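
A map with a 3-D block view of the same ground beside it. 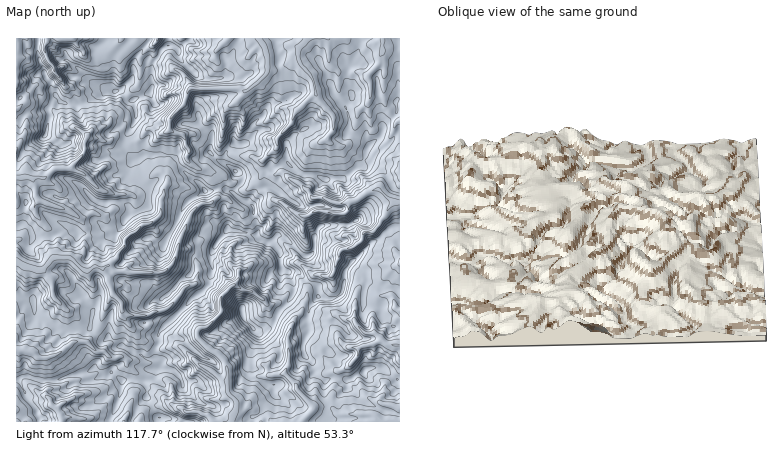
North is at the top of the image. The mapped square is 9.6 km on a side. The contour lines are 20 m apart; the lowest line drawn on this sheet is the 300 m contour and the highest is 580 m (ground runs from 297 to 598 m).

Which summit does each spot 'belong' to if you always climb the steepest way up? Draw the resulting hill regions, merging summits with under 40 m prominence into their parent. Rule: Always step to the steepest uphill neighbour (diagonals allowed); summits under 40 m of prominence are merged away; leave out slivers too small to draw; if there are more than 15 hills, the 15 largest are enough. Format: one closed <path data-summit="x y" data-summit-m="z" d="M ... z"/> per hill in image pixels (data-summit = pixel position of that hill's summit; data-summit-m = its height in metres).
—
<path data-summit="268 242" data-summit-m="598" d="M400 38l-216 0 10 12 22 2-2 7-20 0-12 9-1 4 10 16-4 4-4 14-13 12-1 12-3 2-8 1-4-4-6 0-10 12-12 2-10-5-6 3-20-3-16-11-8 0-5 5-15 18-19 18-1 8-10 2 0 244 384 0z"/><path data-summit="116 92" data-summit-m="544" d="M182 38l-44 0-8 8-8-8-16 16-14 3-6-1-14-18-24 0-4 12 11 22-11 11-8 2-8 7-2 10-9 6 9 8 1 6-2 12-9 14 0 30 10-1 1-9 39-41 12 1 12 10 8 0 6 3 12-3 10 5 12-2 10-12 6 0 4 4 8-1 3-2 1-12 13-12 4-14 4-4-10-16 1-4 12-9 20 0 2-7-22-2z"/><path data-summit="242 312" data-summit-m="557" d="M234 285l-13 13 0 14-11 12-10 4-3 4 0 4 5 6 22 18 4 14 0 18 8 10 0 8 6 1 6-5 10-28 2-2 10-2-3-8 6-10 7-4 9 0-1-16 3-8-19-10-3-4-1-8-6-8-10-7-8-1z"/>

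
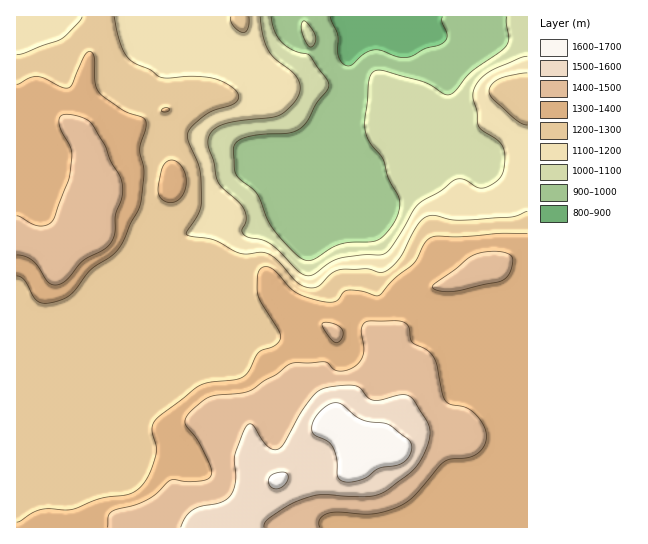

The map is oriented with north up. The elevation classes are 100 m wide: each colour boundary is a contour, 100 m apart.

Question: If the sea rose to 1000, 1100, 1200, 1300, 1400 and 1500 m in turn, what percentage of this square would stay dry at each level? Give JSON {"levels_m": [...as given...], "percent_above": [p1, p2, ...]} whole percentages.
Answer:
{"levels_m": [1000, 1100, 1200, 1300, 1400, 1500], "percent_above": [88, 80, 70, 43, 20, 7]}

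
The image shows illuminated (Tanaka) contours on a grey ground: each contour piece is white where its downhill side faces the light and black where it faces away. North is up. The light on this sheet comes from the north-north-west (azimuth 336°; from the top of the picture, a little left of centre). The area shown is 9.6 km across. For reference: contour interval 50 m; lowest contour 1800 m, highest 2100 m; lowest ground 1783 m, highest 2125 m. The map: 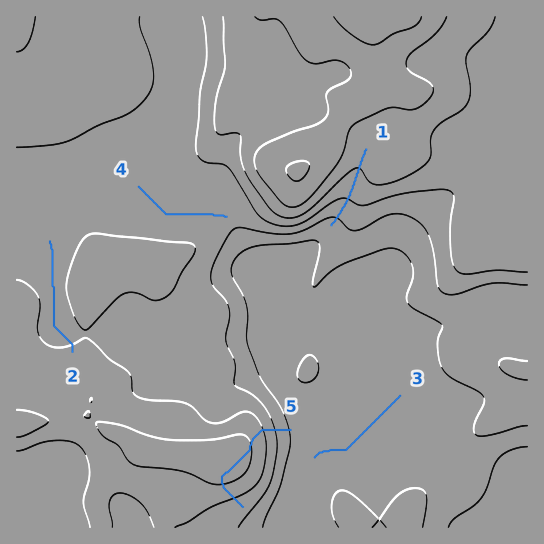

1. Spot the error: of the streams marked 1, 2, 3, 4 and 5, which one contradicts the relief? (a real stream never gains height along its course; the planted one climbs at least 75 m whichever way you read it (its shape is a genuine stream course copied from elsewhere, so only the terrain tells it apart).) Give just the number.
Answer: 5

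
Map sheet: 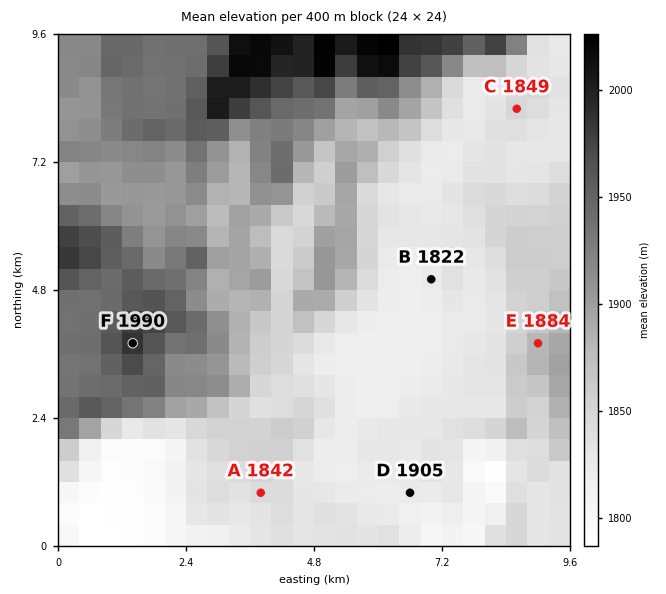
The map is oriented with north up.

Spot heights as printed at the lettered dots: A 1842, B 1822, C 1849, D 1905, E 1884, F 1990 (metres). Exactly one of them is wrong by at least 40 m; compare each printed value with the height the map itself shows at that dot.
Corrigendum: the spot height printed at D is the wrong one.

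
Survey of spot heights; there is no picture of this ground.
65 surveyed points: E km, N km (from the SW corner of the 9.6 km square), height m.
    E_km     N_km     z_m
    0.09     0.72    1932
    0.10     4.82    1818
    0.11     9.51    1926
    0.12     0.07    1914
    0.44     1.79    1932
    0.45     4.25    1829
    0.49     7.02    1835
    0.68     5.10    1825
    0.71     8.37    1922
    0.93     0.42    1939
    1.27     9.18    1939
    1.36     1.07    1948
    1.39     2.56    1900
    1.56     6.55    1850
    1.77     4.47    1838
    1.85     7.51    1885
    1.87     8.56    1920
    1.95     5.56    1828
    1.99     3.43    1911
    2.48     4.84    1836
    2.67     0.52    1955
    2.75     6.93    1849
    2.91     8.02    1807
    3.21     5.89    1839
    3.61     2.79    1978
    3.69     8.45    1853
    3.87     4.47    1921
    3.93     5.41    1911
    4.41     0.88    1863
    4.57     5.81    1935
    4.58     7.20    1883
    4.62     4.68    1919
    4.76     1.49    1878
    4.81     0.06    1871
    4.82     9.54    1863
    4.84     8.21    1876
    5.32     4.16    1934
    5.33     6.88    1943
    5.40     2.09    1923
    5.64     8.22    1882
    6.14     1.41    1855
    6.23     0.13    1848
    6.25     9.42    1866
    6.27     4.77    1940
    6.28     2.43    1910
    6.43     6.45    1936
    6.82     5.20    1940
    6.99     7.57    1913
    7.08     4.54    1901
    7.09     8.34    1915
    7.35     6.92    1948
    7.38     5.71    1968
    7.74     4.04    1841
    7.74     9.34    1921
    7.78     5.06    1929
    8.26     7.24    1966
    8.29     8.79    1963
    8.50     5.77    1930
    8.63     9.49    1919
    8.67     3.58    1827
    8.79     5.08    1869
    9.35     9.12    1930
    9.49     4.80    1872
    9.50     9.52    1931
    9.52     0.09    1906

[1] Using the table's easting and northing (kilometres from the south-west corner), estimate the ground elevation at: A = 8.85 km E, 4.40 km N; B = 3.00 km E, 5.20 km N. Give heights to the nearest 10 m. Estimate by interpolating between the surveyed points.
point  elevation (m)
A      1850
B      1840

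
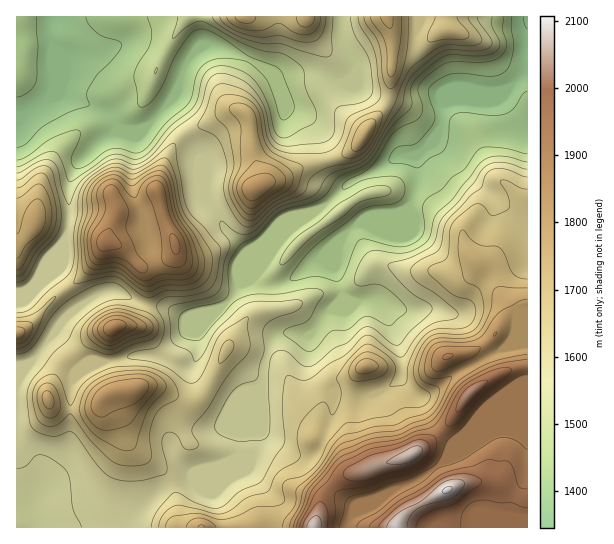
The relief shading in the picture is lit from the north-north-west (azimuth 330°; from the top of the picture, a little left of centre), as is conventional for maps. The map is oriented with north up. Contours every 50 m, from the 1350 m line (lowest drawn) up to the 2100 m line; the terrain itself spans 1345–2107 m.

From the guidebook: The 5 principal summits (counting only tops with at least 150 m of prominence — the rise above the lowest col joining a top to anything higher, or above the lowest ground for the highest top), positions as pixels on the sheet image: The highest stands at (447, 490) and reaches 2107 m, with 762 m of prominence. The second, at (105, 242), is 1921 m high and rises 329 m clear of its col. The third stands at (113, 327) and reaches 1889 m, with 266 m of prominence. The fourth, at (130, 390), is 1849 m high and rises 214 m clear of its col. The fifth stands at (254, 189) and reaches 1839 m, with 249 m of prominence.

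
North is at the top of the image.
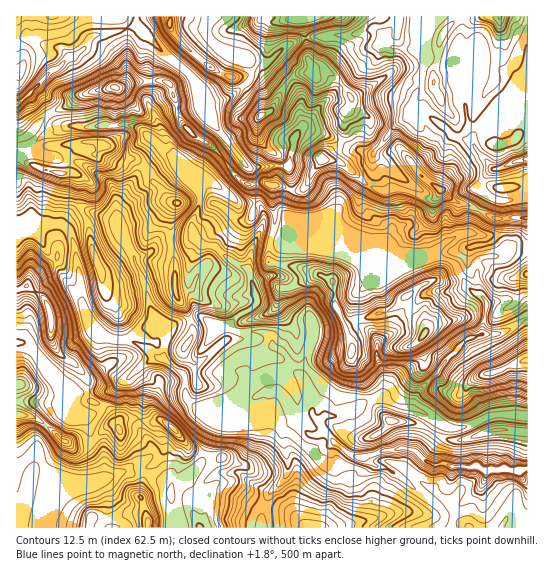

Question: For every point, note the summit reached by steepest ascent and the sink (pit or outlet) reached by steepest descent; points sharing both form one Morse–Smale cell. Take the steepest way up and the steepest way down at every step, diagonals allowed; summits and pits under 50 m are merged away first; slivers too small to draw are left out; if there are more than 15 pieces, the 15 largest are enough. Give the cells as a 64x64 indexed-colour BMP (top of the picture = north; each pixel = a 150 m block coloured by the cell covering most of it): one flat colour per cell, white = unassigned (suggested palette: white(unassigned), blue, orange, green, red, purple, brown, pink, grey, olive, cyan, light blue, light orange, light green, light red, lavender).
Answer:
<image width="64" height="64" href="data:image/bmp;base64,Qk12CAAAAAAAAHYAAAAoAAAAQAAAAEAAAAABAAQAAAAAAAAIAAATCwAAEwsAABAAAAAAAAAA////ALR3HwAOf/8ALKAsACgn1gC9Z5QAS1aMAMJ34wB/f38AIr28AM++FwDox64AeLv/AIrfmACWmP8A1bDFAAAAAAAAAAAAAABVVVVVVVRERERERERERERET///////AAAAAAAAAAAABVVVVVVVVERERERERERERERP//////8AAJAAAAAAAAAFVVVVVVVURERERERERERERE///////wAAkAAAAAAAAFVVVVVVVVRERERERERERERE////////AACZkAAAAAAAVVVVVVVVVURERERERERERP////////8AAJmZkAAAAABVVVVVVVVVVERERERERERP/////////wAAmZmZlgAABmZmVVVVVVVVRERERERERP//////////AACZmZmWZmZmZmZlVVVVVVVERERERET///////+IiIiQCZmZmZZmZmZmZmVVVVVVVURERERE////+IiIiIiIiJmZmZmZlmZmZmZmZlVVVVVVRERESIiI//+IiIiIiIiImZmZmZlmZmZmZmZmVVVVVVVERESIiIiIiIiIiIiIiIiZmZmZlmZmZmZmZmZVVVVVVERESIiIiIiIiIiIiIiIiJmZmZmWZmZmZmZmZmVVVVVVRBGIiIiIiIiIiIiIiIiImZmZmZZmZmZmZmZmZVVVVVVREYiIiIiIiIi7u7uIiIiZmZmZmWZmZmZmZmZhEVVVVRESIiiIiIiIi7u7u7u7u5mZmZmZlmZmZmZmERERVVVVERIiIiiIgiK7u7u7u7u7mZmZmZmWZmZmZmERERERVVEREiIiIiIiIru7u7u7u7uZmZkzMzNmZmZmYREREREREREiIiIiIiIiK7u7u7u7u5mZkzMzMzNmZmZhERERERERESIiIiIiIiIiu7u7u7u7mZkzMzMzMzZmZmERERERERESIiIiIiIiIiIru7u7u7uZkzMzMzMzM2ZhERERERERESIiIiIiIiIiIiu7u7u7u5mTMzMzMzMzMRERERERERERIiIiIiIiIiIiIru7u7u7mTMzMzMzMzMRERERERERERIiIiIiIiIiIiIiK7u7u7szMzMzMzMxERERERERERERIiIiIiIiIiIiIiIiu7u7uzMzMzMzERERERERERERERIiIiIiIiIiIiIiIiIiAAu7MzMzMzERERERERERERIiIiIiIiIiIiIiIiIiIiIAAAszMzMzMRERERERERERESIiIiIiIiIiIiIiIiIiIiAAADMzMzMRERERERERERERESIiIiIiIiIiIiIiIiIiIAAAMzMzMxERERERERERERERIiIiIiIiIiIiIiIiIiIgAAAzMzMzEREREREREREREREiIiIiIiIiIiIiIiIiIAAAADMzMzMRERERERERERERESIiIiIiIiIiIiIiIiIAAAAAMzMzMxERERERERERERESIiIiIiIiIiIiIiIiIgAAAAAzMzMzERERERERERERERIiIiIiIiIiIiIiIiIgAAAAADMzMzMREREREREREREREiIiIiIiIiIiIiIiIgAAAAAAMzMzMRERERERERERERESIiIiIiIREe7uAAAAAAAAAAAzMzMxEREREREREREREREiIhERERHu7uAAAAAAAAAAADMzMzERERERERERERERERERERER7u7uAAAAAAAAAAAAMzMzERERERERERERERERERERHu7u7u4AAAAAAAAAAAARERERERERERERERERERERER7u7u7u4AAAAAAAAAAAABERERERERERERERERERERER7u7u7u4AAAAAAAAAzMzMERERERERERERERERERERER7u7u7u4AAAAAAAAN3MzMwREREREREREREREREREREREe7u7u7gAAAADdDd3dzMzBERERERERERERERERERERER7u7u7u4N3d3d3d3dzMzMEREREREREREREREBEREAAAHu7u7u4A3d3d3d3d3MzMwREREREREREREREAAREAAAAe7u7u4ADd3d3d3d3dzMzBEREREREREREREAAAEAAAAB7u7u4AAN3d3d3d3d3MzMEREREREREREREAAAAAAAAAHu7uAAAA3d3d3d3d3MzMwREREREREREREAAAAAAAABER7u7gB3fd3d3d3d3MzMzBEREREREREREAAAAAAAAAERHu7uF3d33d3d3d2szMzMABEREREREREAAAAAAAAAEREe7hEXd3d93d3dqqzMzMwAARAAAAAAAAAAAAAAAAARERERERd3d3fd3dqqrMzMzAAAAAAAAAAAAAAAAAAAAAERERERF3d3d33aqqrMzMzMAAAAAAAAAAAAAAAAAAAAABERERERd3d3eqqqqszMzMwAAAAAAAAAAAAAAAAAAAAAARERERF3d3d3qqqqzMzMzAAAAAAAAAAAAAAAAAAAAAABERERF3d3d3eqqqqszMzMAAAAAAAAAAAAAAAAAAAAABEREREXd3d3d6qqqqzMzMwAAAAAAAAAAAAAAAAAAAAREREREXd3d3d3eqqqqszMqgAAAAAAAAAAAAAAAAAAARERERd3d3d3d3d6qqqqzMqqAAAAAAAAAAAAAAAAAAAAABERF3d3d3d3d3qqqqqqqqoAAAAAAAAAAAAAAAAAAAAAAREXd3d3d3d3eqqqqqqqqgAAAAAAAAAAAAAAAAAAAAAAEXd3d3d3d3d6qqqqqqqqAAAAAAAAAAAAAAAAAAAAAAAAAAd3d3d3d3qqqqqqqqoAAAAAAAAAAAAAAAAAAAAAAAAAAAAAAAd3eqqqqqqqqgAAAAAAAAAAAAAAAAAAAAAAAAAAAAAAB3d6qqqqqqqq"/>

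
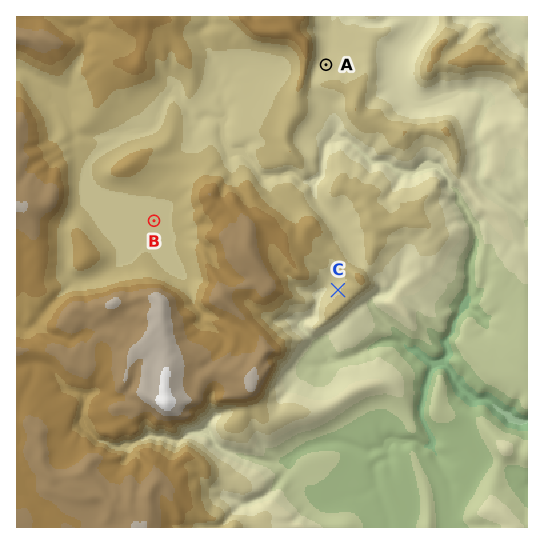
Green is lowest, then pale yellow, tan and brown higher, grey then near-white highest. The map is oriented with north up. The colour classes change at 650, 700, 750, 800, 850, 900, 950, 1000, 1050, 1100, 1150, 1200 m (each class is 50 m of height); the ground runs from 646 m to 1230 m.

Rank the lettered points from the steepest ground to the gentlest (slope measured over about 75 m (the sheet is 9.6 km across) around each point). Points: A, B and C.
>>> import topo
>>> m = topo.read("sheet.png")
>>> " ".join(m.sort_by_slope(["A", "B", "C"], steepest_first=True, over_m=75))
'C A B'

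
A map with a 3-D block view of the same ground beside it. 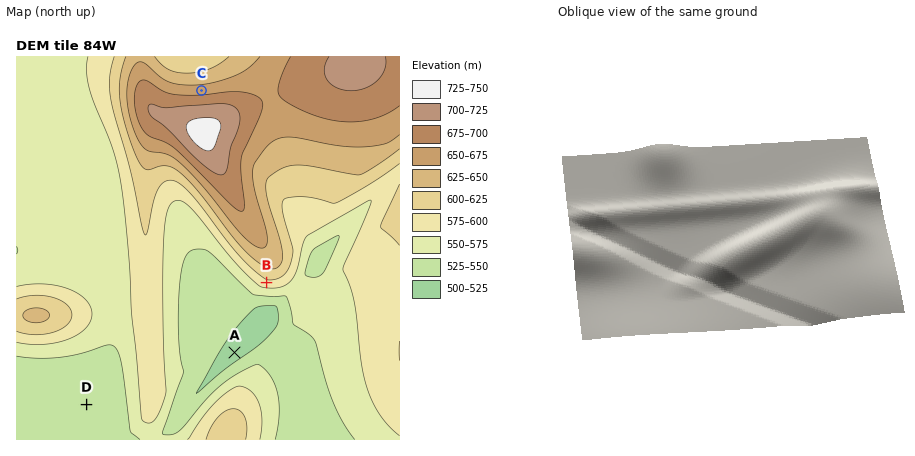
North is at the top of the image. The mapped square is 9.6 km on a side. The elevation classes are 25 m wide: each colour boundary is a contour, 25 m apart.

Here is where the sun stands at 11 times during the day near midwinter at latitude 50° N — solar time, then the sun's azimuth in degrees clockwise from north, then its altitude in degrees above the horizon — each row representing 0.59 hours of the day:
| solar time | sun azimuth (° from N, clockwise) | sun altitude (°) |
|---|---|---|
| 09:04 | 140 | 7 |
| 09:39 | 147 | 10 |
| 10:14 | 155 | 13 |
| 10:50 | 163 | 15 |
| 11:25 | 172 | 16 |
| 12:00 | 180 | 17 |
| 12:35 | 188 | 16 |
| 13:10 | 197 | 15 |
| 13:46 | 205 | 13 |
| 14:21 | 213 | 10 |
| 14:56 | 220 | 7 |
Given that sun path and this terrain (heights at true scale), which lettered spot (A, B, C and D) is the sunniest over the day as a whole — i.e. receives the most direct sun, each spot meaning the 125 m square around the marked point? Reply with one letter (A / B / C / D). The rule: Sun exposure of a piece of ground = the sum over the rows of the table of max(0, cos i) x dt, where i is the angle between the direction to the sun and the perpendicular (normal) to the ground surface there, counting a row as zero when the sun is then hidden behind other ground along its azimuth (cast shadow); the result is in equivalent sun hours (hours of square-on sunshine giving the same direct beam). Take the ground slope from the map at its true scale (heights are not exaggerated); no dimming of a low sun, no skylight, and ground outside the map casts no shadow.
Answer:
B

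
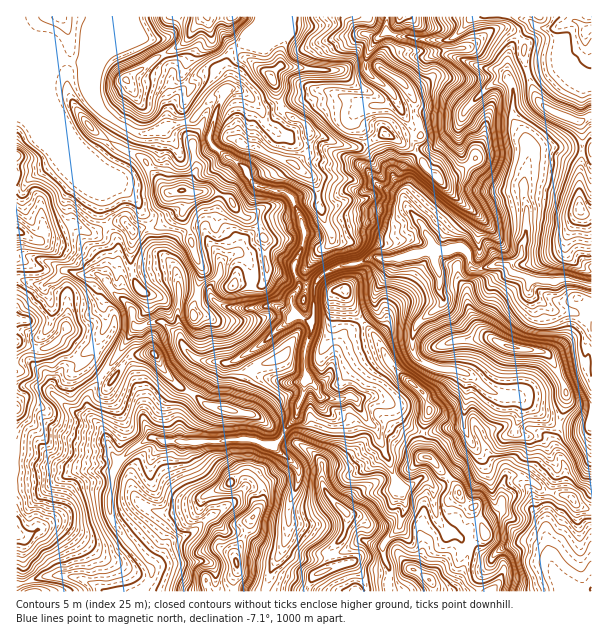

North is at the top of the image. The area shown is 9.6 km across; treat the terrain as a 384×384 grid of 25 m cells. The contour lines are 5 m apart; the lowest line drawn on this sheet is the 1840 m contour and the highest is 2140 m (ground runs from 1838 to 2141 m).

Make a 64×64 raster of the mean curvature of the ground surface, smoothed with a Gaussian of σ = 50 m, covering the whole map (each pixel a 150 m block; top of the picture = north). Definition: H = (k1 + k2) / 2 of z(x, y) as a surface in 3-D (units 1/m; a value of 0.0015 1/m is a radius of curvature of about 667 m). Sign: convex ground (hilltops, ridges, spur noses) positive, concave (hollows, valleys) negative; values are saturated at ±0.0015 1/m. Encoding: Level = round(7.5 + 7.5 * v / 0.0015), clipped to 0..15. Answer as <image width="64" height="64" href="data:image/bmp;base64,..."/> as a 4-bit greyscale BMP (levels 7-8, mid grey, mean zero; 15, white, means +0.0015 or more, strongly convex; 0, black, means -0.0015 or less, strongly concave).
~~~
<image width="64" height="64" href="data:image/bmp;base64,Qk12CAAAAAAAAHYAAAAoAAAAQAAAAEAAAAABAAQAAAAAAAAIAAATCwAAEwsAABAAAAAAAAAAAAAAABEREQAiIiIAMzMzAERERABVVVUAZmZmAHd3dwCIiIgAmZmZAKqqqgC7u7sAzMzMAN3d3QDu7u4A////AFiqqZh3d3d4d5iZeJZGd4mWZnaJdnZXmImIqoZnh3d3ZUVVVneIiHd3d7ppqnZ3dqmHd5h2h4uneHZ6qXZ3d4eJd2d3iIiId3dnp2iqdmeImqqYhnWMuIdod2jYVnd3h4h3eHiIiId3dmZUaLhmZnZneJqpZpmGeHeISNdWd3eHiXd3iIiIdnh3iampmXZmeJqXaKhIp3d3h4h0d4d3d4eJiHd4iIdneHd3eaiZd2Znd4qWZkameId3iLplZ3d3h4iZiIiIdnh4d3VYlXipZmd2aKd6hVaYh3d4umZnd3eHh5mIiIhmh3h3iFd5qahWZ3ZWmIupWJh3iHioWZdnd4eHiIiYd1iIiIiIhVeKyVVod2iqqXZ2mWh3iIeJh2d3iIaHiJh3WImYeIiXZVashViHi7mYdYWZaHibd5Zndniph2eIiHdYmYZ4iamGV4qWR3i7hlZ2ZqlpioxYqYeImpeIdniIeFiYdniIiauGeZhUesZYiHZleVecWEiIeJiJh4iHZ4iJWJh3h4dmfJeJqoJ8pUZ5t1hVeJpVWJeJh3l3iHd3d3dWqHeHd3d5mqqZgWqmd2aVi4SqiWVomIh3eXWHd3d3iHWJd4iIiIiqrLYEjMmHh3R4qslpZnmYeIeadYiHiIeIaEiXiXmamqq2Mnq7qHh4dni7l3dWh4mHh6l2h3iHeHdphGc1MiIRIhAE/rd3eJdYd4eIlkiWZ3d4mHaHiHeHdniaVXd4d2QxOdC8ZVZ3mGh4d2eFaYZVd4iXZneHiIh2eJhZmHmZmpmt9gZ3d3d1eHeJdXOaiZaZh5hlmHiYdmeIhmmHZ4iau8ybQbhniWiXdoyqlJl3h3dnmHSniYZ3eIiHeIdnq7u6uXhg13qYaYd1a9t1iHZ3d3eKtZmGV5Z5iId3d3m5moiHeaK0NERnd2R8lmZ3d3d3d6ykd2V4h2mYd3d5upZoZmZ3pnOblpd2WO+WZ4dnd3dmrWN4hnmYdqlnZpuoZ2dmZmVDNnmYh3af5ld2dnd3Zme7RZlmd5mGenZoymZ3d4iIiccsd4h3eMtTNFVnd3dmecdHdnd2eJhYh3u2VVRDSKmZtU2HiIeMtBJWZ3d4h3d6t0d3mXd3iXWZv6VVd3hiSanELYeId5xzOqmHd3iau82mWKiJqHd5lWibZEeXeIgxisgNl3d4umNbu6mYm93cu5hoh2aJh3epRot1SIaJiaUYzwmod3q4dEmJqYm7l1RFeId5hnuYh4tUR1ZMqKmZmlFfJMh3i3mFN3h3iqhlRFVoeJqXeYZ3i1iFZ26pmaqr2CMyyHinWpdUV2eZd2Zmd3d4h3Zoh3eqNZiXXIhjMSFWSoHYiaR5mIdVaKdod3d3d3iHdniIeIRYmbdalEiIh0gPofibg4mZmIRppmiHZnmJmYdnmZh5V3uphliTrLrPxyKQ+6uEaYiIZommaIhnmIqXZmZqhoZoind2V6ZpmIq7waC+7qZnh4llmbp3eGZUQxN4mWVWVneId4ZWukeXeb4p8ACK6YeJmFWZJXhmZ3ZWrIh2Z4iHd4h3dlm4V4d5pwL+gAAGNFeKSbs4M0eZmrundmiYiHd2mHZma5dnd3mIcL7by3A2Q0ZmZz51pliZmHh4mYiHeIaYZmeLdnh3eZvAfKzP93qpl2dDbEm2R4iYeJmJh3eYdpl4h4p3iHZ6meQXmoq4NomVaZeIfIZXeJh4l3l3iIiImYmIeGeHaHh4oDqoeZpkiHWIhljad1d4iIiHiXeYd4mXd3inZ3eKp3iAbJZ4moN4V4ZEnrhnV3iZmHeZd4d3eIZnd4hnaLianHDMmId2lVV4Y1z7h2dnd4mYd5l3h3d3dmioeHh6t3zNBrl3mq2nRoUm7ph3Z2h3iadoqYd3d3d3abqqu5moQQAXeXdmW4U1UX/HVFVneHd4pnaHd3d3d3Z5iJh5d6YWmaqZiIvBaVEn/ZiGZmd3d3iml2d3d3d3ZomHeHWIkXqYmqiIiXPTlH/JeYiGZ3d3eKeHd3d3d3d4p4dYqXchd3mpd3iFKoR5zIl3m7hmd3d4l7mHd3d3eJqXh1mIUGqaqYiIdmaZdpiYeYWbunZ3d4eXlmd3d2eamHd3e5Jay6l3Zodpq6iHqXdYZLqoZnd2ZoeGd3d2mZh2Z3eKkbyYh2d3map3eJqXnIZUqbhWd3d3h4d3d2nIdmZmd4ijeYeHd3e5hlZ3mIeLhUR4t0ZmZneXd3d2fJZmZ5dndYdZl4eHqqdmd3iZdql2ZGnIRmZ5q6l3d3eZZmd5qWenaFmHdomYZnd3d3dnmZZUWLpWeKupaXd3eJZ2eIqIZ5lnaJdneGV3d3d3iGiqhmZFq2WKqHdXd3d4h3aJmYh3eYdldmaZd2dmd5qVaqd3d3RrdYqGZmd3d3iHdpuYeHeImIZ3aMllVmaJlja7iIiaqFZlmXd3d3d3eId2e6l3d5d3h3eKp2eJqqlTnLl3qqqZh1eYZ3eId3d4d3dniqhmiWZ3eJmLu6u6uznYZ3aphjRmZ5h3eId3d3eHd3Zmm5hnl2aJhnplZVV6VrZmdmVFiYdomGd4h3d3eId3d3ZWmpd7lXd3eHVnd2eTmqu6mKuph2eZd3h3d3d4h3d3d2VFqlmGZnd3mGZmdnU3MRIkN5mYd4mXiHd3d3iHd3d3Z4V6iml0Z3eKiJiGSVSWvKuEeaqZhmZ4dniIiId3d3d5uXiai9pnd4l3iHishNqoZnZFVnZXmHd4"/>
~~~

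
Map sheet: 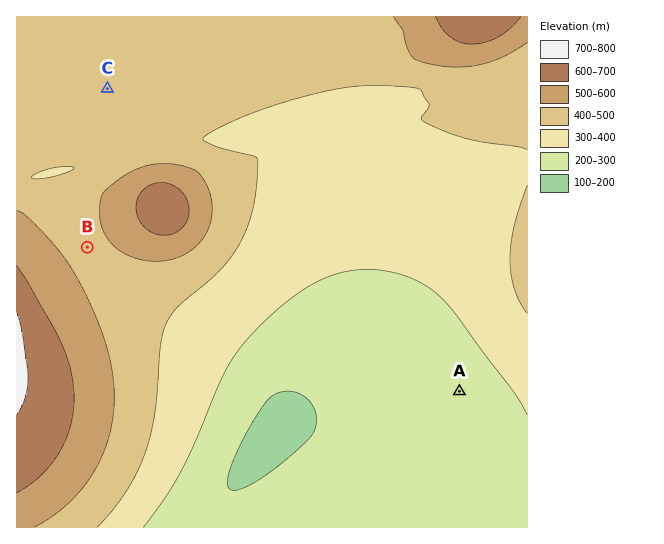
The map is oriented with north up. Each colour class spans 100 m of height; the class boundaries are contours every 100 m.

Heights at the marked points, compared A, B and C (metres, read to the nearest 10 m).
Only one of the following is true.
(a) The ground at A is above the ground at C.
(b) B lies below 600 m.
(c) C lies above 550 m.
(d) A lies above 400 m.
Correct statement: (b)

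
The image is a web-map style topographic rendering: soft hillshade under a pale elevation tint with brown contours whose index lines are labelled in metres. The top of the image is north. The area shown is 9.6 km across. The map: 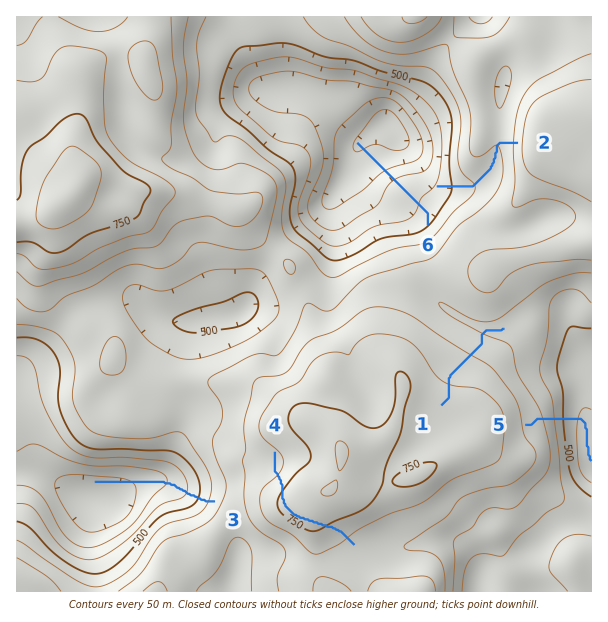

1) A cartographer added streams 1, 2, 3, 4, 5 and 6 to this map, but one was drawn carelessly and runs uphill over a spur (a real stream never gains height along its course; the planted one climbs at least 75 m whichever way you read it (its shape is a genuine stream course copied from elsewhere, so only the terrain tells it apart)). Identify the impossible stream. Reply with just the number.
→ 4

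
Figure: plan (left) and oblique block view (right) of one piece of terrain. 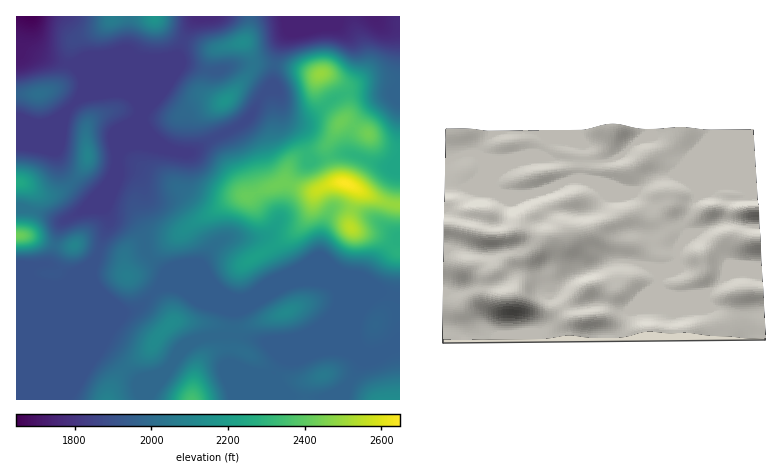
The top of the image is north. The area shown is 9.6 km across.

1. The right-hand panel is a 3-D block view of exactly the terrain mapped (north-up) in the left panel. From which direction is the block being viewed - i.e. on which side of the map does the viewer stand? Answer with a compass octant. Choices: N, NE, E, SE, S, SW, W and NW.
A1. N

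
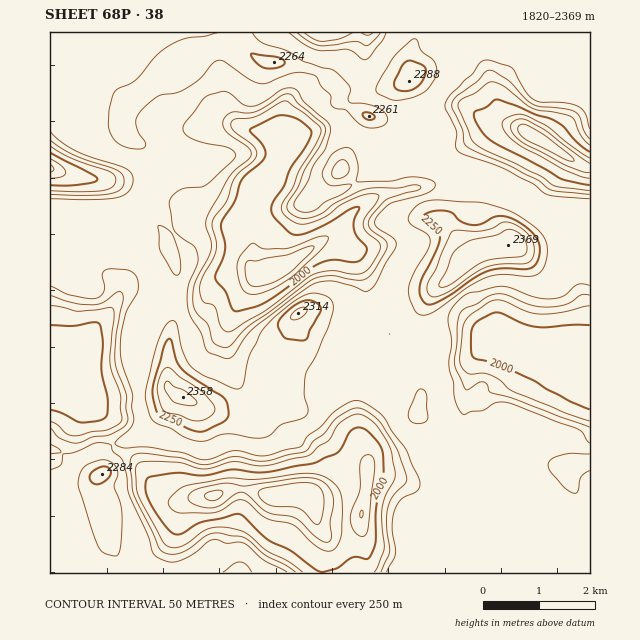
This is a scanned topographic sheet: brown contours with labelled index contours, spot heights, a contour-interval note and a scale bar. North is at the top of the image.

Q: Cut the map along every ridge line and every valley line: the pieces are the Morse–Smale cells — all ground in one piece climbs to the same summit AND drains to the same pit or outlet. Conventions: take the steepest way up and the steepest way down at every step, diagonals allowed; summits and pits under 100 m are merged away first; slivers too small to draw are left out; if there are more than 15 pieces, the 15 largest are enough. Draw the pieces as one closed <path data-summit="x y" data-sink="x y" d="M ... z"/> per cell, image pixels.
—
<path data-summit="508 245" data-sink="525 355" d="M590 212l-40 6-17 18-9 6-23 5-11 0-10 5-14 10-17 18-11 7-14 20-1 14 5 19 0 8-8 26 1 26-4 13 10 14 16 45 7 40-17 2-17 12-4 14 0 21 3 12 175-1z"/><path data-summit="508 245" data-sink="277 269" d="M301 139l-19 5-3 14-21 21-22 43-10-3-17-12-18-6-8 2-1 23-14 11-1 5-5-12-5-5-32-10-4-10-16 6-12 10 40 29 17 16 2 10 7 5 17-12 4 5 20 9 11 0 11-6 23-4 21 0 19-7 41-28 10-3 18 17 11 30 7 32 17 19-6 14 0 25-5 13 5 3 38 13-1-27 8-26 0-8-5-19 1-14 10-17 15-10 20-21-3-8-14-21 2-10 11-11-1-31-8-9-6-2-8 11-9 6-50 10-21 11-1-8-6-12-14-14-4-10-16-12z"/><path data-summit="411 79" data-sink="277 269" d="M240 43l-21 3-31 16-12 1-10 4-24 26-18 14-3 6-1 11 9 15 47 17 13 8-3 6-22 8-6 10-12 10-25 8 0 4 4 5 32 10 5 5 5 12 1-5 14-11 0-17 4-8 23 6 17 12 10 3 16-29 3-10 21-21 5-7 1-11 3-2 13-3 7 1 31 20 5 11 14 14 6 12 1 8 21-11 50-10 7-4 10-11 0-3-8-4-13-12-11 3-14-1-8-19-11-11-23-8-22-12-2-14-17-15-31-10-14 0-19-4z"/><path data-summit="181 397" data-sink="304 493" d="M295 315l-5 6-1 10-10 17-4 14-1 7 5 19-11 14-8 14-4 3-27-3-52-19-30 35-34 13 6 7 13 5 4 5 18 24 12 12 5 3 12 0 12-4 20-2 21-7 33 7 35-2 8 6 4 14 5 5 12 3 23 0 5-4 5-27 2-29-9-21 0-20 5-14 12-21-14-12-20 0-24-4-9-5-6-12 0-12-6-13z"/><path data-summit="102 474" data-sink="304 493" d="M114 446l-6 1-5 5 0 22-5 2-8-2-33-24-7 0 0 123 273-1 0-14 4-15-10-20-3-19-7-10-17-1-21 2-33-7-21 7-44 6-17-15-13-20-9-9-13-5z"/><path data-summit="181 397" data-sink="277 269" d="M336 235l-10 3-41 28-25 8-15-1-23 4-11 6-11 0-20-9-4-5-12 8-5 5 6 7 9 24-6 34 1 42 14 9 24 10 40-3 5-13-1-26 4-14 2-2 19 2 9-12 4-9 1-10 5-6 2 12 6 13 0 12 6 12 9 5 24 4 20 0 15 12 6-13 0-25 6-14-17-19-7-32-11-30z"/><path data-summit="411 79" data-sink="532 136" d="M590 32l-174 0-6 22 2 24-10 6-11 2-13 5-7 9-3 16 9 2 11 7 8 8 8 19 14 1 11-3 20 16 17-21 25-19 11-2 14 2 58 36 16 5z"/><path data-summit="508 245" data-sink="304 493" d="M378 385l-3 3-10 15-6 17 0 20 9 21-2 29-5 27-5 4-23 0-12-3-5-4 1 9 10 20-4 15 1 15 90 0-2-33 4-14 17-12 17-2-7-40-16-45-10-14 3-11z"/><path data-summit="508 245" data-sink="532 136" d="M502 124l-11 2-25 19-11 12-4 8 11 10 3 10 0 24-11 11-2 10 18 29 15-10 16-2 28-8 21-21 40-6 0-45-16-5-55-34z"/><path data-summit="181 397" data-sink="87 350" d="M160 283l-13 7-22-2-5 5-10 19-15 16-12 29-17 15 2 4 24 23 4 11 10 13 8 22 19-6 14-7 19-25 11-10 4-1-10-5-3-5 0-39 6-34-9-24z"/><path data-summit="411 79" data-sink="532 136" d="M239 32l-189 0 0 63 11 1 7 24 5 6 17 9 10 0 20-9 4-19 18-14 24-26 10-4 12-1 31-16 21-3z"/><path data-summit="411 79" data-sink="322 33" d="M415 32l-175 0 0 9 17 18 19 4 14 0 31 10 17 15 2 14 27 13 4-15 7-9 13-5 11-2 10-6-2-24 6-17z"/><path data-summit="508 245" data-sink="87 350" d="M93 221l-1 16-14 20-4 11 2 12-12-4-14-14 0 100 16 11 17-16 12-29 15-16 10-19 5-5 22 2 12-8-7-6-2-10-17-16z"/><path data-summit="411 79" data-sink="50 168" d="M60 95l-10 1 0 72 19 6 38 7 9 8 5 16 15-3 14-7 11-12 0-7-13-15-4-13-18-12-5-11-21 10-10 0-12-4-10-11z"/><path data-summit="102 474" data-sink="87 350" d="M52 363l-2 1 0 84 7 2 36 26 9-2 1-22 10-7-7-22-10-13-4-11-29-29z"/>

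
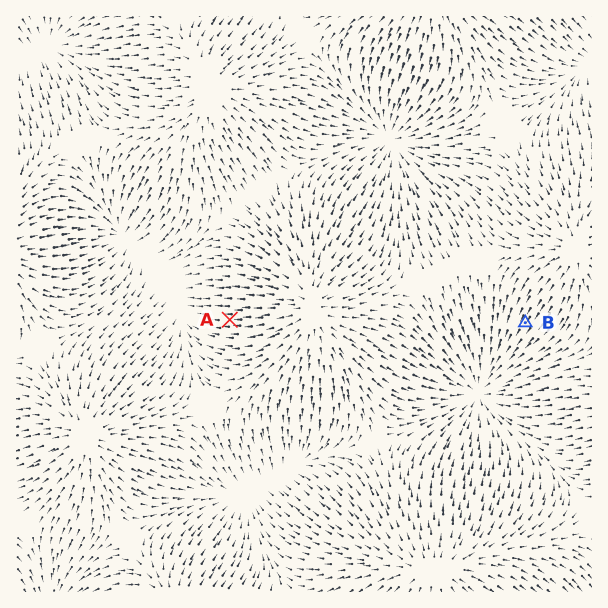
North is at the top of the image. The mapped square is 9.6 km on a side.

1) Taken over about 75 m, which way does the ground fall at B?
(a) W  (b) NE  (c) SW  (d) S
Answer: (c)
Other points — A W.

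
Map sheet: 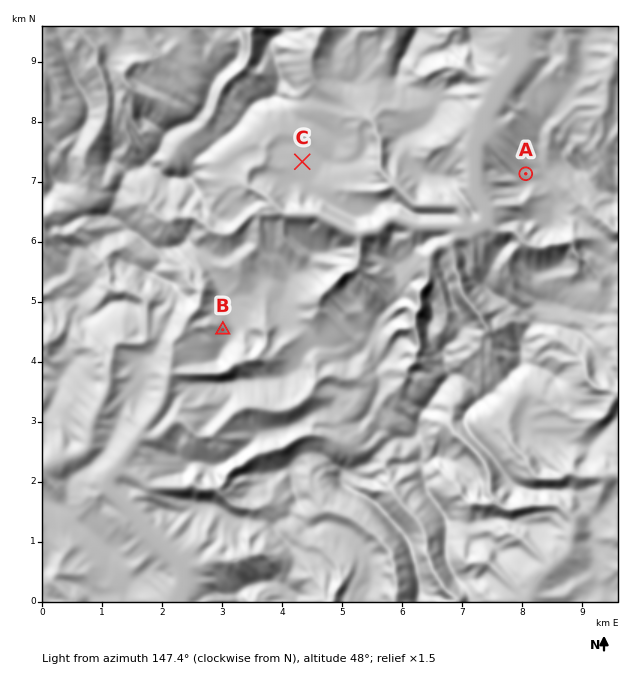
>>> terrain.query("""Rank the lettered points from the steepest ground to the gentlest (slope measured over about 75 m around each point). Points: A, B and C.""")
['B', 'A', 'C']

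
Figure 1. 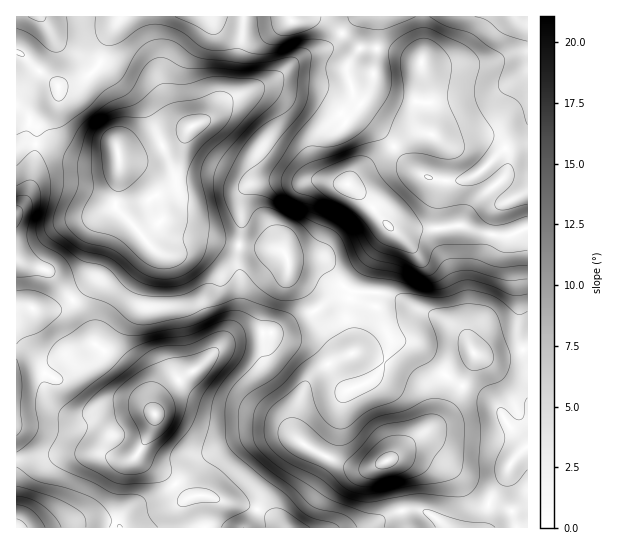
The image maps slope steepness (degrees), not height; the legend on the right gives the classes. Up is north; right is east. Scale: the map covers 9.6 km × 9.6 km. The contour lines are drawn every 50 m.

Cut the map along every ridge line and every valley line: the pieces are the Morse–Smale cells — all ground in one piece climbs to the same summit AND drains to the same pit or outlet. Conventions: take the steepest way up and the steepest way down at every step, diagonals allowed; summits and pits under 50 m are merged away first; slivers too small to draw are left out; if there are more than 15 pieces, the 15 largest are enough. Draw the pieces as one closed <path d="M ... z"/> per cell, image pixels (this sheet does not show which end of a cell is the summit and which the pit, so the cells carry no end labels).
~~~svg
<path d="M347 297l-14 2-15 10-44 23-29 3-18 6-29 27-25 16-14 15-5 14-13-23-14-20-34-28-4-16-6-13-10-13-7 5-11 4-38-2-1 151 29-1 20-4 36 0 14 6 12 1 10-5 8 8 21 12 23 23-8 7 2 23 344 0 1-181-27 9-19 0-7-3-4 17-22 39-16 18-8 5 6-11 0-12-6-20-10-10-18-11-23-11-21-4-1-18-5-17 2-16z"/><path d="M377 48l-16 0-12 14-2 9 6 22-1 8-5 8-27 25-4 9 0 14 7 16 6 6 8 4 10 1 8 5 36 40-14 40-2 20 1 17-26-7-3 19 5 17 2 18 8 0 24 10 29 16 10 10 6 20 0 12-4 8 2 0 18-16 9-15 15-28 4-17 7 3 19 0 21-5 6-5 0-199-11 1-6 3-2 10-2-11-13-11-16 0-27 5-29-13-6-10 0-18 5-21 0-20-24-10z"/><path d="M243 16l-121 0-15 23-8 27-17 14-23 7-42-35-1 59 13 7-1 15-3 6-6 7 7-2 20 1 39 15 18 0 15-4 5 9 19 10 11 14 8 21 0 11-3 4 19 11 34 3 27 6 3-11 0-36 6-11 19-6 35 2 20-3 15 2-13-9-7-16 0-14 8-14 19-16 9-12 1-8-6-24 13-20-18-16-11 12-28 11-29 24-39 16-16 11 16-18 1-22 7-32z"/><path d="M119 160l-3 47-11 23-9 44-23 27 16 25 4 16 34 28 14 20 13 23 7-18 17-15 20-12 25-25 10-16 7-18 1-15-1-20-3-8 2-20-28-7-34-3-18-11-5 3 7-7 0-11-8-21-11-14-19-10z"/><path d="M527 16l-168 0-15 14-1 4 16 14 27 1 35 13 0 20-5 21 0 18 6 10 29 13 27-5 16 0 13 11 2 11 2-10 17-5z"/><path d="M39 144l-13 0-10 6 0 109 17 8 13 2 27 31 23-26 9-44 11-23 3-50-16 3-18 0z"/><path d="M101 453l-36 0-20 4-28 2-1 68 167 0-2-22 8-7-23-23-21-12-8-8-4 4-12 1z"/><path d="M321 180l-20 3-35-2-19 6-6 11 0 36-2 11 39 4 5 2 6 9 29-1 10 7 8 13 9 8 26-32 18-28-17-21-22-21z"/><path d="M242 245l-3 1-2 7 0 13 4 19-1 24-4 13-13 20 0 2 22-9 29-3 44-23 26-22-12-13-4-8-10-7-29 1-4-7-7-4z"/><path d="M121 16l-104 0-1 35 5 2 17 18 16 10 4 6 21-6 20-15 8-27z"/><path d="M290 16l-46 1-9 72-12 14 51-23 29-24 28-11 10-11-12-11-8-4-28 2z"/><path d="M18 260l-2 1 1 46 38 2 17-8-26-32-13-2z"/><path d="M390 228l-19 27-26 30 2 4 5 2-2 8 26 7-1-17 2-20 7-23 7-13z"/><path d="M358 16l-67 0 0 3 7 2 23-2 21 14z"/><path d="M21 112l-5 1 1 35 8-9 4-12 0-9z"/>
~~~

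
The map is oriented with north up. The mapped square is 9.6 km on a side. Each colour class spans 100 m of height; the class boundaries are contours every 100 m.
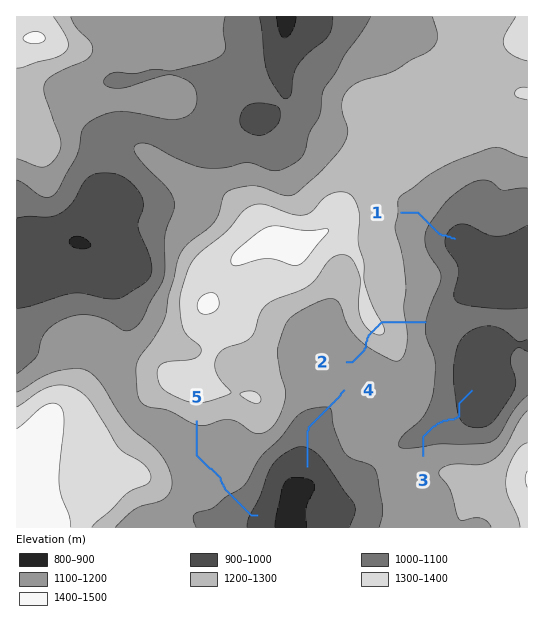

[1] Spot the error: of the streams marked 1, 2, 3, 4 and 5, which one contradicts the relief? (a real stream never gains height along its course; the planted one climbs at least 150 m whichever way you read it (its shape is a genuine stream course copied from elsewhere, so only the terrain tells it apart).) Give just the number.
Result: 2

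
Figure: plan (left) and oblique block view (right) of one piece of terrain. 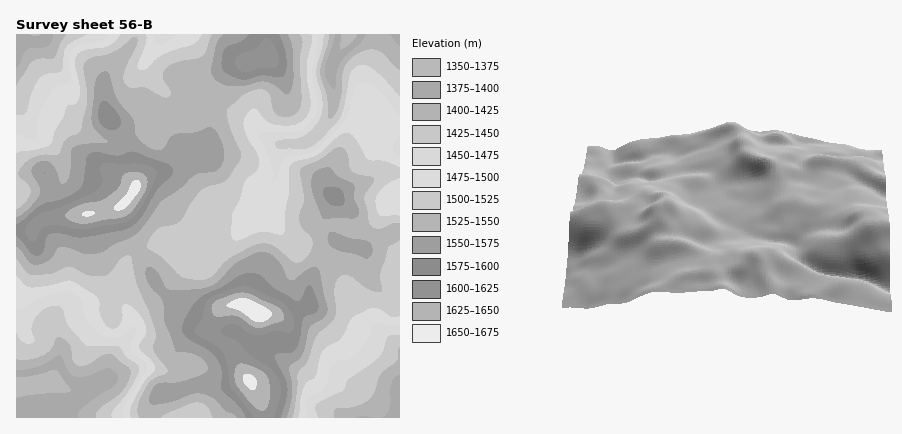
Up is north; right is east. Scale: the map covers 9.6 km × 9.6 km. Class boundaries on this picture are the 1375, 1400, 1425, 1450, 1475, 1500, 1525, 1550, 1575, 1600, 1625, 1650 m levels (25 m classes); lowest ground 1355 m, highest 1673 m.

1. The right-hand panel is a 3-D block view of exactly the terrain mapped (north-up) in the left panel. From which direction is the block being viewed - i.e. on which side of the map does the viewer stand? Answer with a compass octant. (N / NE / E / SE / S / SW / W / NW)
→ E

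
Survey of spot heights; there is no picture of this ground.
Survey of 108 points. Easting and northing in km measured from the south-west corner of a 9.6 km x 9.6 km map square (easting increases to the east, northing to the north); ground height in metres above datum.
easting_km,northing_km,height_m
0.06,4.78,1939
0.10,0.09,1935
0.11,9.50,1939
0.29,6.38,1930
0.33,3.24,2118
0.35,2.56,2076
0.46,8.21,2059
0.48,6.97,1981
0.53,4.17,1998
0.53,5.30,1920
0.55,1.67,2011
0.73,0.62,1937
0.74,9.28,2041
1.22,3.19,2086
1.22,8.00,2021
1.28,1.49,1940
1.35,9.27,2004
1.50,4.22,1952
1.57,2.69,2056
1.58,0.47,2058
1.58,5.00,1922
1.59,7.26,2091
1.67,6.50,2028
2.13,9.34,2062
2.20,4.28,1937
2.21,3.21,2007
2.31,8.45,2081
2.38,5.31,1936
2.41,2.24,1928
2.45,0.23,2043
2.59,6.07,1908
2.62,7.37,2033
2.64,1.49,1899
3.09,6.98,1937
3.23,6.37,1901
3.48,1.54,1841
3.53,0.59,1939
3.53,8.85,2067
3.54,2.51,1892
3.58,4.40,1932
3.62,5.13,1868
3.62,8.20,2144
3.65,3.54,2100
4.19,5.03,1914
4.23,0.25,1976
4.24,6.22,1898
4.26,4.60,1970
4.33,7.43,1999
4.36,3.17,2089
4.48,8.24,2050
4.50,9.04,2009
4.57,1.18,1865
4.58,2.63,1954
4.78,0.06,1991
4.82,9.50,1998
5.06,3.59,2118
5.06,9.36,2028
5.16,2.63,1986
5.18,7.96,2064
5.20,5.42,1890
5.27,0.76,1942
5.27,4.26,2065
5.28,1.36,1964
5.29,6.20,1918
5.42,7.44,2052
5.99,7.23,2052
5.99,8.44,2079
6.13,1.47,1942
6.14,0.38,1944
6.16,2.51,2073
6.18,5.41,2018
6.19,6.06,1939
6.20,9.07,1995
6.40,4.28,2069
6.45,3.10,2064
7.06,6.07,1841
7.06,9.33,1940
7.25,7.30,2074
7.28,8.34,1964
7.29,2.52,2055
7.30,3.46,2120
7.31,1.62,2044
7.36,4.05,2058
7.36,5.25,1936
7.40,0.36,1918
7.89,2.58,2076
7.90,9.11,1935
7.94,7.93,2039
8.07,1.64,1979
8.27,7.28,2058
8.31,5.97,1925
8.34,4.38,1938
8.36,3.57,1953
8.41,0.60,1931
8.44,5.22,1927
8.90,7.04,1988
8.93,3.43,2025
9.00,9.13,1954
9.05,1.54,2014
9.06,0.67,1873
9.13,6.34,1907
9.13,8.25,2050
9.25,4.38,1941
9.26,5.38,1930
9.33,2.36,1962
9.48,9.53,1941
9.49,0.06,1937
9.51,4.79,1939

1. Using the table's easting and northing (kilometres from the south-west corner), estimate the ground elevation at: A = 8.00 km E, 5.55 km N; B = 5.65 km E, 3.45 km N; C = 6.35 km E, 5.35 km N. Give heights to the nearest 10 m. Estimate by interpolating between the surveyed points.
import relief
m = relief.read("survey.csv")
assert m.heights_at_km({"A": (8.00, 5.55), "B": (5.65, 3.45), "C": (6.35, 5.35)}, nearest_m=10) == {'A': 1900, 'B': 2080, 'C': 2030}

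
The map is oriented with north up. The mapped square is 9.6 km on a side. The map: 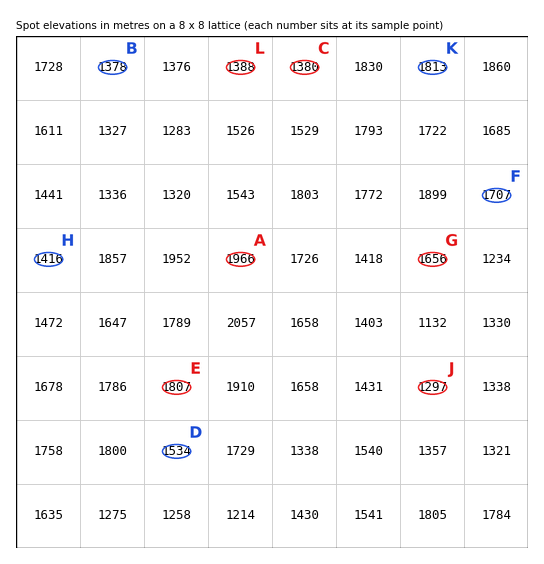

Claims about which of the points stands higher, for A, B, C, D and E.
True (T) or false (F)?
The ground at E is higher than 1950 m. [F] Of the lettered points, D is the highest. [F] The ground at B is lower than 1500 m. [T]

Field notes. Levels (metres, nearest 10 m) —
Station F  1710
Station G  1660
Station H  1420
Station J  1300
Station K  1810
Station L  1390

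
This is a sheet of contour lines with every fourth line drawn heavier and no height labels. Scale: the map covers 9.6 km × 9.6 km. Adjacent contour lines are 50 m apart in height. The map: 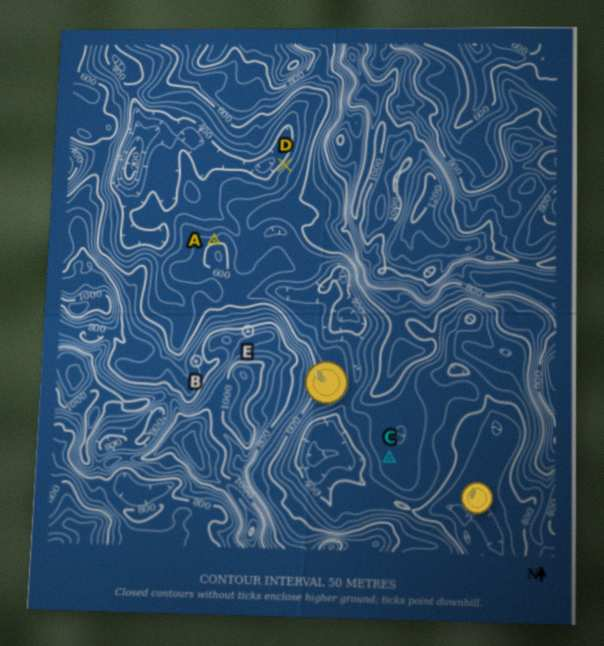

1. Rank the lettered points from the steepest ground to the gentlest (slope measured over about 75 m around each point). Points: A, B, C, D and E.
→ E D A B C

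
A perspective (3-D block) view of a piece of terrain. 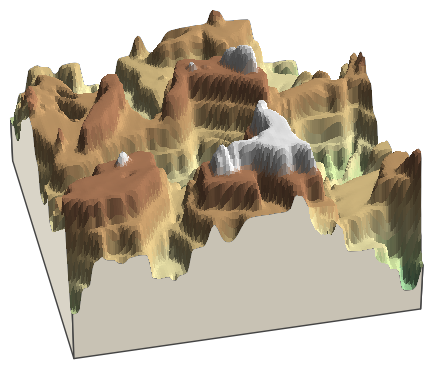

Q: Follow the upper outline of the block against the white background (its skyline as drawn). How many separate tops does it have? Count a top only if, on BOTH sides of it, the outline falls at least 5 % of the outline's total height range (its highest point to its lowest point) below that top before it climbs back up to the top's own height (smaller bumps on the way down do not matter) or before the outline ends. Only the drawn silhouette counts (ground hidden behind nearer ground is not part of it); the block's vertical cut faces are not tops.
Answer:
4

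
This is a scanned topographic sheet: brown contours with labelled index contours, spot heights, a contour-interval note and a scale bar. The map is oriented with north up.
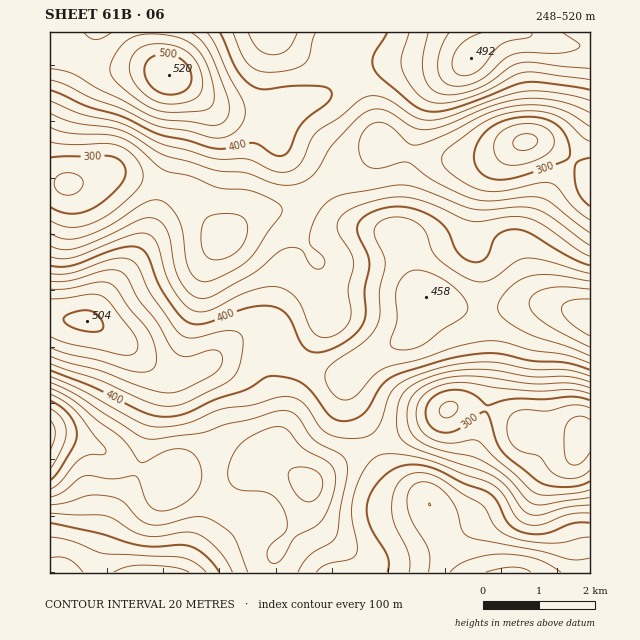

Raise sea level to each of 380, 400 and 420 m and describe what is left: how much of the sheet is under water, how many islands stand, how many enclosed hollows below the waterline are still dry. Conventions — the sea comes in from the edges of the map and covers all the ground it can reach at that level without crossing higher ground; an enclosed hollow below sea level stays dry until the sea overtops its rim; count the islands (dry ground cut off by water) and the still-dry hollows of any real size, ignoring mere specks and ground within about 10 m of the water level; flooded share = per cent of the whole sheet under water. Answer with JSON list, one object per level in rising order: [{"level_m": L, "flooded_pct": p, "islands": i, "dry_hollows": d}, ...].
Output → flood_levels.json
[{"level_m": 380, "flooded_pct": 48, "islands": 0, "dry_hollows": 0}, {"level_m": 400, "flooded_pct": 60, "islands": 0, "dry_hollows": 0}, {"level_m": 420, "flooded_pct": 73, "islands": 0, "dry_hollows": 0}]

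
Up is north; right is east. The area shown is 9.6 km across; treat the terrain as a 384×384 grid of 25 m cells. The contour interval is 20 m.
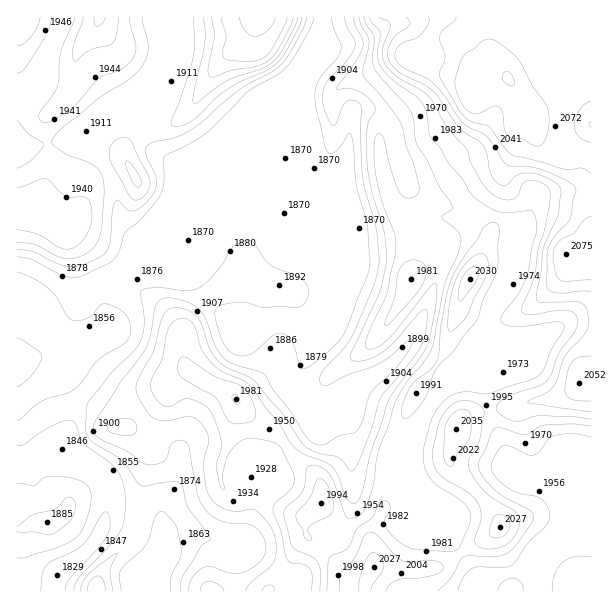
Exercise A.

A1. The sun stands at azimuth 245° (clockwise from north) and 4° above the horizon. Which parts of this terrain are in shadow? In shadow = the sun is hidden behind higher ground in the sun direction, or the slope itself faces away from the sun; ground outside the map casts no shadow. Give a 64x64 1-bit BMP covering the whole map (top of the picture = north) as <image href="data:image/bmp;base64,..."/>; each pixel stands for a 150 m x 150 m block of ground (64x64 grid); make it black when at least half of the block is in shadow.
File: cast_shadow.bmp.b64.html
<image width="64" height="64" href="data:image/bmp;base64,Qk0+AgAAAAAAAD4AAAAoAAAAQAAAAEAAAAABAAEAAAAAAAACAAATCwAAEwsAAAIAAAAAAAAA////AAAAAAAgcAAAAAAAAAB8AAAAAAAAAD4AAAAAwAAABAAAAEGAAAAAAAAA8AAAAAAAAAD4AYAAAAAAAPABgAGAAAAAYAHAAcAAAAgAA/ABwAAAHAAH+AHAAAAcAA/4AcAAAD4AH/AAAAAAPgA/gAAAAAA+AD8AAAAAAH4AfgAAAAAB/AAeAAAAAAHwABwAAAAAA+AAPAAAAAAH4AA8AAAAAB/gADgAAAAAP8AAOAAAAAB/gAA4AAAAAP+AAAAAAAAB/4AAAAAAAAf/gAAAAAAAD/+AAAAAAAAP+YAAAAAAAA/wAAAAAAAAD+AAIAAAAAAf4AAwAAAAAB/AABgAAAAAP8AACDAAAAB/AAAMOAAAAGAAAAwYAAAAAAAADhwAAAAAAAAGHgAAAAAAAAYeAAAAABAAAA4AADAAAAAABAAAeAAAAAAAAADwAAAAAAAAAPAAAAAAAAAA8AAAAAAAAABxAAAAAAAAAGOAAAAAAAAAY8AAAAAAAAAH4AAAAAAAAAfwAAAAAAAAD/AAAAAAAAAPwAAAAAAAAAAAAAAAAAAAAAAAAAAAAAAAAAAIAAAAAAAAAAgAAAAAAAAAAAAAAAAAAAAAAABgAAAAAAAAAMAAAAAAAAABwAAAAAQAAAHAAAAADwAAAYAABwAPgAADAAAPAAfAAAAAEB8AB+AAAAAYHwAH8AAAAA=="/>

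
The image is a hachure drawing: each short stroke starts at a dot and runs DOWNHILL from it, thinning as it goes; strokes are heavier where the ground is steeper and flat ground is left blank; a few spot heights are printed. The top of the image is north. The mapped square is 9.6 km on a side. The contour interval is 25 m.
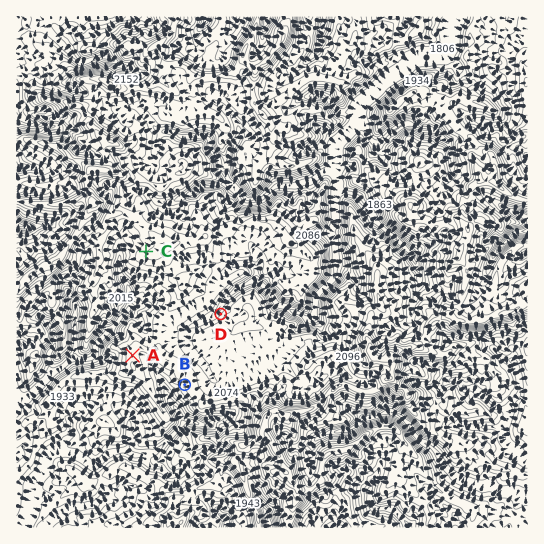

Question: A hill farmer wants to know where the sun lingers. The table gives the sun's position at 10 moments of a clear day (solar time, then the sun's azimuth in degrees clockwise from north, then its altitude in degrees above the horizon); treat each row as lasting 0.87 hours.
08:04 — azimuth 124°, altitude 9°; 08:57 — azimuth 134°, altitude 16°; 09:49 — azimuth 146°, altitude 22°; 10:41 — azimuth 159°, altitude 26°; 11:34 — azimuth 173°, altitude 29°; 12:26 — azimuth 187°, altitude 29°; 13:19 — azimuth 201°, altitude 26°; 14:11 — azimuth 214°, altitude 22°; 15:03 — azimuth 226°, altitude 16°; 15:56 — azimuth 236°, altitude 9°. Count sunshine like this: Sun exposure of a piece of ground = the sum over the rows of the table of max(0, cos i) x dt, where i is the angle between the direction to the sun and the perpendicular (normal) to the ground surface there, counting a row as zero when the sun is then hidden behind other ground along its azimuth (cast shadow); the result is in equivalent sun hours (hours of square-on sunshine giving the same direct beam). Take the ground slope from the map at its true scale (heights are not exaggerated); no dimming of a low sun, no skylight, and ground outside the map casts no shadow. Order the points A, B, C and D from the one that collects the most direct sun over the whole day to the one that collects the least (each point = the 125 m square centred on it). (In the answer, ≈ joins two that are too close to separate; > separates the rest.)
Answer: B > A ≈ C > D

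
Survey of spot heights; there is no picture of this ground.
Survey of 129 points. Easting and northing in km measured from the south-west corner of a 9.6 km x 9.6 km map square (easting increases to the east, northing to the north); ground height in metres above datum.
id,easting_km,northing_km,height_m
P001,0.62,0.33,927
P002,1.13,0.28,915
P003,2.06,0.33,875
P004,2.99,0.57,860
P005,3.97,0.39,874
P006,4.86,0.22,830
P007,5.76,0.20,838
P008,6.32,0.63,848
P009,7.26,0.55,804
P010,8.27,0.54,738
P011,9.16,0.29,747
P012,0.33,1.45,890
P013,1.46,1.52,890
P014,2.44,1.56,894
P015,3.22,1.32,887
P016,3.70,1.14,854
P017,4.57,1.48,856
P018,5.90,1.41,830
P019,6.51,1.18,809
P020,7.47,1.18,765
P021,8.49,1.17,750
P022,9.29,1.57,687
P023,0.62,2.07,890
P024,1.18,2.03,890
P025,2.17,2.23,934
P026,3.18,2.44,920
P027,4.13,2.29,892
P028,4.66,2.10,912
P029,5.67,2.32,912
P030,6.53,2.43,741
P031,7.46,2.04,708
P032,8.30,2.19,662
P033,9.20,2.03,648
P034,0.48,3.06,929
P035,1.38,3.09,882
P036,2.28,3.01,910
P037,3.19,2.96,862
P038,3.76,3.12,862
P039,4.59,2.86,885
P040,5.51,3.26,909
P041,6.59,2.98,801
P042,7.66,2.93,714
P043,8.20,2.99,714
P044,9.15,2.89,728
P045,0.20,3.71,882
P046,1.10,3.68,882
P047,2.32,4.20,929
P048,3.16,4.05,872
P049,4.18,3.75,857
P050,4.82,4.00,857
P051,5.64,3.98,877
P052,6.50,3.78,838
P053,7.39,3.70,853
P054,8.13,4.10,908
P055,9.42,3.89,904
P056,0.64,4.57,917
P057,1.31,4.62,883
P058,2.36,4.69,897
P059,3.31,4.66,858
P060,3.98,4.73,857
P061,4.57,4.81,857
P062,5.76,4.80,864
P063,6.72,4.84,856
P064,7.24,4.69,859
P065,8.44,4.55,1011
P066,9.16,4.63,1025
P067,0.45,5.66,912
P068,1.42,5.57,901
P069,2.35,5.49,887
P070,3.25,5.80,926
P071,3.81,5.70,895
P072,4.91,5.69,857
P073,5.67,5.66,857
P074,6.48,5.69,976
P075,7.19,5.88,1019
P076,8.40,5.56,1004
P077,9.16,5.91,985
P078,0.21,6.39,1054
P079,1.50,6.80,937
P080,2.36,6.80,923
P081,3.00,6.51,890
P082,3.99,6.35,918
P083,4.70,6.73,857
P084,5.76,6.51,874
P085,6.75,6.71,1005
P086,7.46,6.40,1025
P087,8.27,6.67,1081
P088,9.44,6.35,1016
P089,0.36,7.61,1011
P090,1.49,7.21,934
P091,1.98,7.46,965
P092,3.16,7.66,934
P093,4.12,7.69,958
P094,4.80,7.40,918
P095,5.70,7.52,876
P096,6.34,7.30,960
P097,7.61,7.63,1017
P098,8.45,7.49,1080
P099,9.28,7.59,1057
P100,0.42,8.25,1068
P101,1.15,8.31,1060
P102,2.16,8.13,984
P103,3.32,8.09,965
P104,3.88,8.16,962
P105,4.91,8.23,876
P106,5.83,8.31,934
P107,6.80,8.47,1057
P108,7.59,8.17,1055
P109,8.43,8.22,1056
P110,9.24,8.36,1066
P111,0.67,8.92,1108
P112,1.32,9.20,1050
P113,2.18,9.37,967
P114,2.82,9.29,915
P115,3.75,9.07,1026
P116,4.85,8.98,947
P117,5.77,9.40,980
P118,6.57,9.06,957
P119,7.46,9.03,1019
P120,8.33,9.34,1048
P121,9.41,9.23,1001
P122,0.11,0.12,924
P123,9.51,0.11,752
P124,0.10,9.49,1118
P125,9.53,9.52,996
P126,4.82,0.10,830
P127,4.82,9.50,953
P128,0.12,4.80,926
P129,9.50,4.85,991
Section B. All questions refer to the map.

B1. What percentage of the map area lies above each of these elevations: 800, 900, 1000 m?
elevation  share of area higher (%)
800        89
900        49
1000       18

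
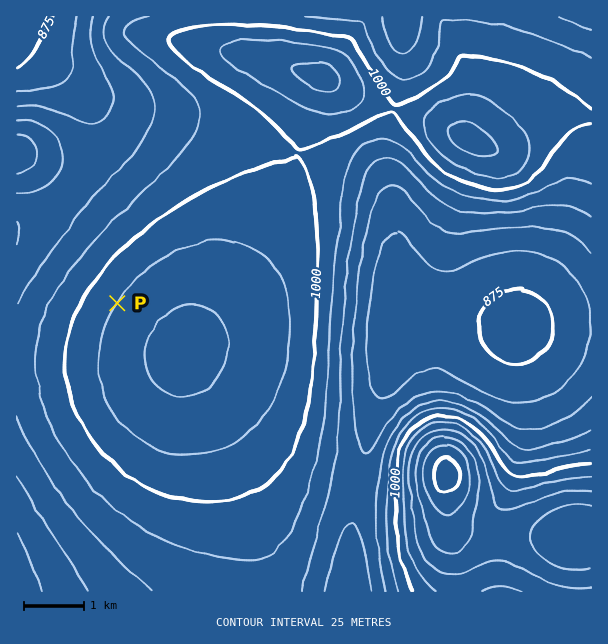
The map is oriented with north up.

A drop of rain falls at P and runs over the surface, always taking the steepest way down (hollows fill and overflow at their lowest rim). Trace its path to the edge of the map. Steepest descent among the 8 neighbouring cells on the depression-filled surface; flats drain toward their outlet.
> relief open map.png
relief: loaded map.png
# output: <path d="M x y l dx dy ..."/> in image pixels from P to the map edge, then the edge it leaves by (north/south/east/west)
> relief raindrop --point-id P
<path d="M117 303l-73-73-27 0"/>
exit: west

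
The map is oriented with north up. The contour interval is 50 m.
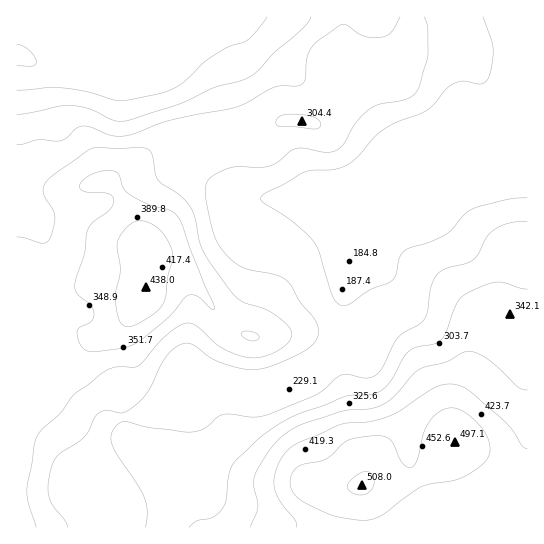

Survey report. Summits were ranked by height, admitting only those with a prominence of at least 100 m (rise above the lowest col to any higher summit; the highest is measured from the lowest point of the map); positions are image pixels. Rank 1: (362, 485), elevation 508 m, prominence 380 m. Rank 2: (146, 289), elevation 438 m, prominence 189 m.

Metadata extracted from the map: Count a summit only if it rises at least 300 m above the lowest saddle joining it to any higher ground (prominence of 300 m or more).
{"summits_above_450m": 1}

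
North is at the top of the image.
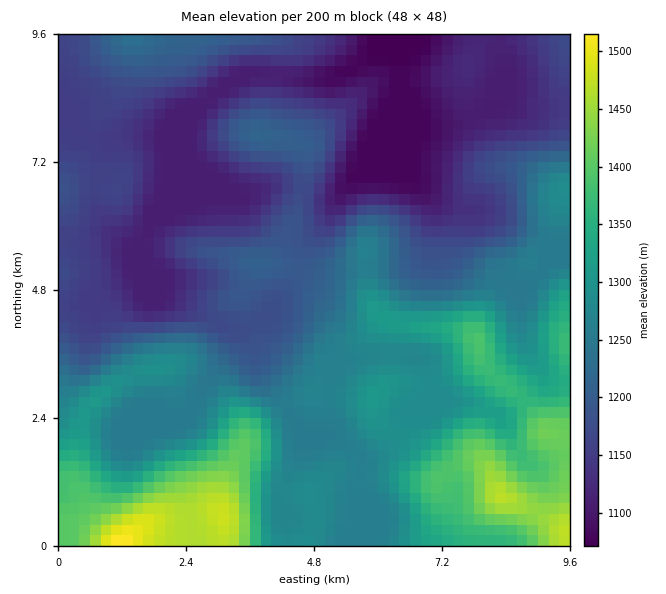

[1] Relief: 1070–1520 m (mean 1230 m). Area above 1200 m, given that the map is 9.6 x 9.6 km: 48.8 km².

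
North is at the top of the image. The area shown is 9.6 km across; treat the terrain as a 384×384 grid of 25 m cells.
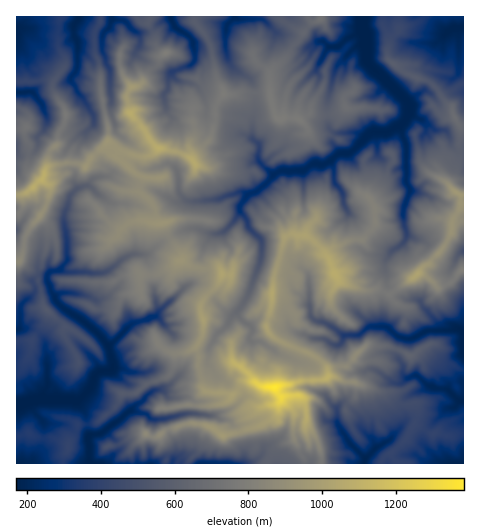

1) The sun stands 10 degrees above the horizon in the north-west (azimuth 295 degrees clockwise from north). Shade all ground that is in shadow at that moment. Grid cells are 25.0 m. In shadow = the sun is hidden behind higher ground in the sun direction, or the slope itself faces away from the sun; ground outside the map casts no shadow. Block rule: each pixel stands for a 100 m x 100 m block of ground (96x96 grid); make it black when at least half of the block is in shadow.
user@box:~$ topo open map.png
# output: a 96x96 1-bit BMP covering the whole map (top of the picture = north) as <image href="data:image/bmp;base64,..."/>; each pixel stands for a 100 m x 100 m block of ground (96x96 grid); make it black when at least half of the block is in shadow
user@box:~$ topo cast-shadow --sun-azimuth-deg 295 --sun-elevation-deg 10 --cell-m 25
<image width="96" height="96" href="data:image/bmp;base64,Qk2+BAAAAAAAAD4AAAAoAAAAYAAAAGAAAAABAAEAAAAAAIAEAAATCwAAEwsAAAIAAAAAAAAA////AAAAAACAP/v/////+3/////QP/3//////3/////4H97////////////YD55//////f/////MD4A//+///f////8AD+Af/8////////8AB/AN/4H/+/////8MB/wAPwAf+/////8MB38cAgAG//////8IAj+f8AAw//////8AAB/7//gc//////8AAAfz//4M//////8AAAPwDB8A//////8cAAP4AAOAf//////+B4H9AOOEf///////n8A/gAGG//////9/n+AfgAAA////////j+QH4AAAD/////9/D/4A8AAAAB////9/B/4IcAIQcB////8vB/9+OIBwAB////8Pg/8uOcBkABH///8fg/4OPcHmADj///8fh74EBePyAHh/5/8Pj3wAA+PwAD4/2f+PDvwAgfP4B/8c/v8OHfwBwPn4f//n//8ME/8DwP3h//////8AB+fjgP7j//////+AD8fzgP/j//////+QH4f/wP/j///////A/0f/gP+7//P////B/EP/wP+L/+f////B+AP/wP/B/8/////z4AMfwP/h/9/////7/8Ef4H/x/x///////4Af8Df5/w///////0wefB/5/w////9//AYePhv9/wf/j///+AIefg/9/wf/h////8AAPg/9/wf/g/////wAGAn8/gP/gf///34AGAn8/A//gP9//D+ADw38/A//gH9/+D/4BwX8fA//4D8/+B/4A4T8fB//8B8//A/8B8D8fg//+A8//gf2A/h8fmH//g8//gPjP/j4Ifwf/gc//wHD//zwAf+P/Acf/wHD//7gAf+H/AdP/4AA/3/gAf+H+APn/8AAOA/gCP+H+ANn/8ABgAfADH+H+ANz//wD+D/4DH8D/AF///wD////DD8D/AF///kH////jB4H/AF///AH////jB4HfgEf/+AP////jB4D/gEP/8Af////jDwB/gMH//wP////7BgA+wcD//wA8////xgA/AED//wA+/////gA/AkB+fx/+/////2A/AEAAfBf+//////eeAEBwOAP8//+///eeAER/AAD4///H//seAEY/AABw//9w//8eAEcfAIB93/8wf//+gk8Pw4H8z/4AP//+4k+f44P+T/4Af///4E/P8wP+D/wef///8EfP8wf8R/g8////9kfH8w/4x/gZ/v//4EfH9h/8Z/gAfP//wMeH5h/+Z/wIfH//gMcPxw/8Z/xpfAD/AMcPxz/8Z/htvH//AMYPhz/8Q/htvH/+A14Pjz/4gTBu3D/55/4/Dx/wAQB3bh/x7t4/Dwf8AYB37h/w7gAfjgf8A8B7/x/gD4AfjmP/B8B9/5/gf8APjnH/58A////B8YAHjPx/54Af9/+A4YAHDPx/z4MP//8AaYAHHPw/z4eP//8wLYAHHHwfz4eH//+//IAPHHgfzwGD//+//oAfHDj7nwHB//8f/oAPHBj/n4PB//8f/wAfHnB/P4HA//4P/4Afn2H8P8EAf/wH/8AfDwH4f8AAP/gA/9APDsHgf54AH+AGe0="/>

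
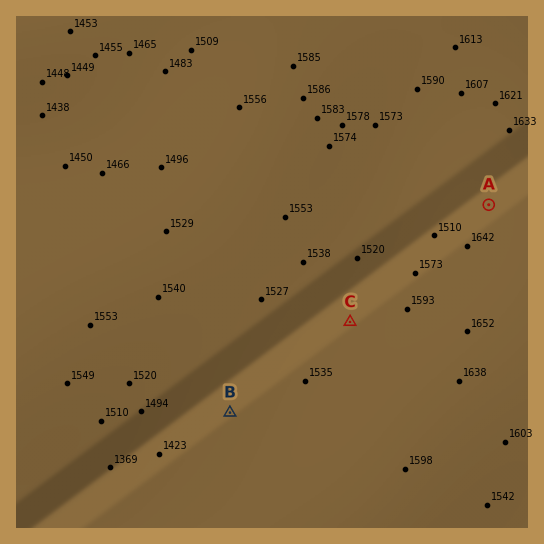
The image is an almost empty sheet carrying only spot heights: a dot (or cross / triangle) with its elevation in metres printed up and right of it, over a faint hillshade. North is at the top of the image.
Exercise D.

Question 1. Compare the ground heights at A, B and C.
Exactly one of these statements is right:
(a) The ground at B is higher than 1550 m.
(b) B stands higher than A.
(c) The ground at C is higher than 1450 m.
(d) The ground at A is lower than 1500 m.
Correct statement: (c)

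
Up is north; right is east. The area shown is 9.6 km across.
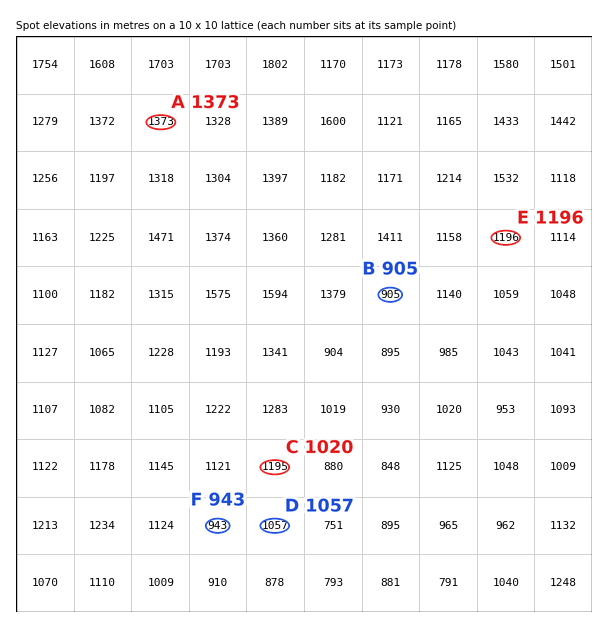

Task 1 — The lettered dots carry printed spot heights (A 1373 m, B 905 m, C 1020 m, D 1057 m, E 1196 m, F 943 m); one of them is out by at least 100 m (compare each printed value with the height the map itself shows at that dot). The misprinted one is C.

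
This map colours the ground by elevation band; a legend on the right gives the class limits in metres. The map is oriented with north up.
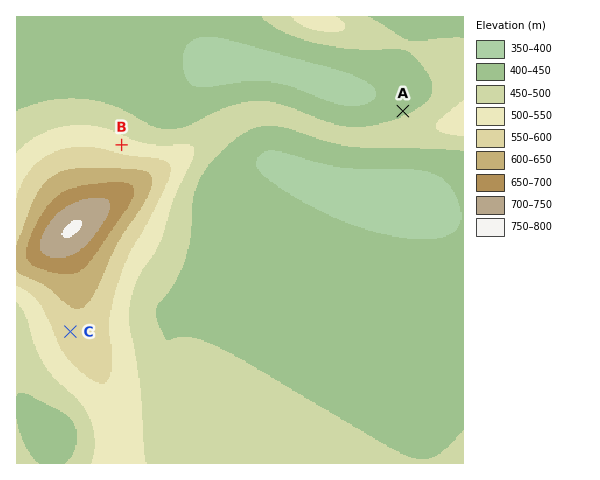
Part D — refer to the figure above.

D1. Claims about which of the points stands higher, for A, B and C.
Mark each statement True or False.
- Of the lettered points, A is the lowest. True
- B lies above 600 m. False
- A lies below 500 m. True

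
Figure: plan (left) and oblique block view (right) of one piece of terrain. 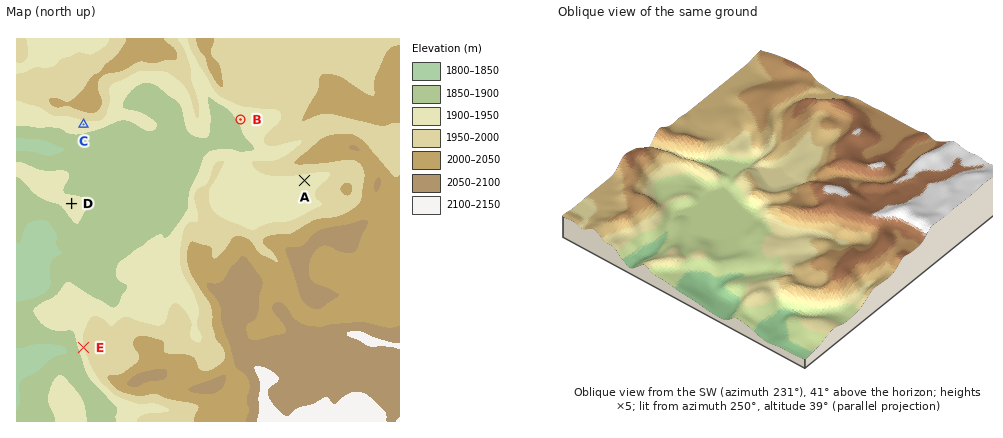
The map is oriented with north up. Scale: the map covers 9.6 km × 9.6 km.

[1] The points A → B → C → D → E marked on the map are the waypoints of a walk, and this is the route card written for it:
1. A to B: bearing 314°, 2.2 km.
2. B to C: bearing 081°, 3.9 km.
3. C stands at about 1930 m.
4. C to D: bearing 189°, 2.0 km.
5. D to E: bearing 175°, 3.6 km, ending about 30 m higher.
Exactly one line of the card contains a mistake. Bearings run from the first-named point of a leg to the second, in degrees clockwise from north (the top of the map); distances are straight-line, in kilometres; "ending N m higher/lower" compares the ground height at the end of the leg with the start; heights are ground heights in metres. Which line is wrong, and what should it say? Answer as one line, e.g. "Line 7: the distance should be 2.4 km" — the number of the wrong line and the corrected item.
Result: Line 2: the bearing should be 268°.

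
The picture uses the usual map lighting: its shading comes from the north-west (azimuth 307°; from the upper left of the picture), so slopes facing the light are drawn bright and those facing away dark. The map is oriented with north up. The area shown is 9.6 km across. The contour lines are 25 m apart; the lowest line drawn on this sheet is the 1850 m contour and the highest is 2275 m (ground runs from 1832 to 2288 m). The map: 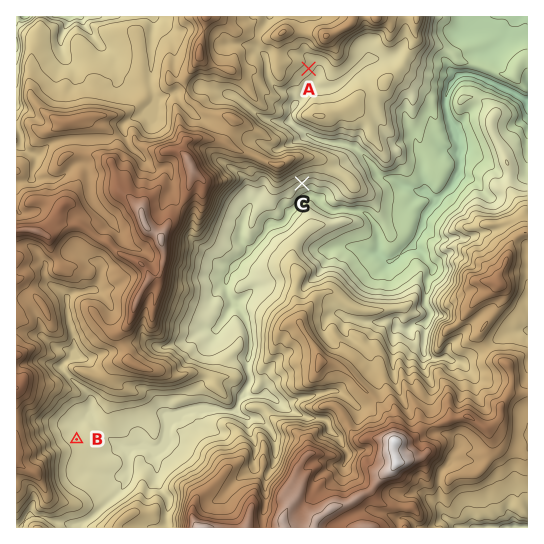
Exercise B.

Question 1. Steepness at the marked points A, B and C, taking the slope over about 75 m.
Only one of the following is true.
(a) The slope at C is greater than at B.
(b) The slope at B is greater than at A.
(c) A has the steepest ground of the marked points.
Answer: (a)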